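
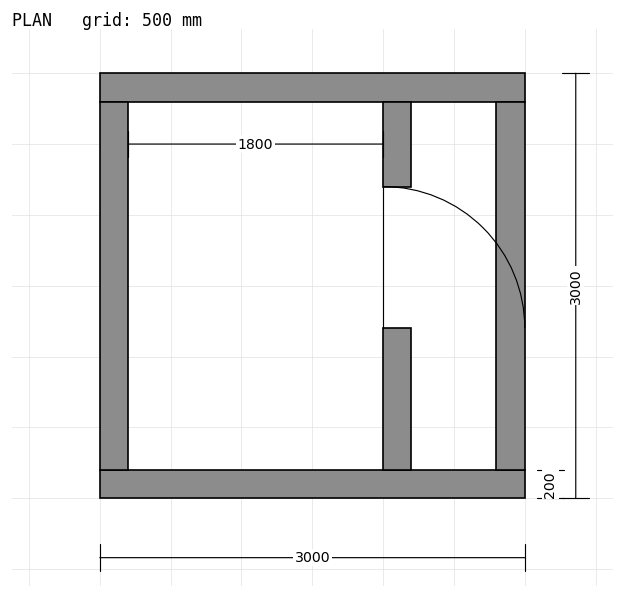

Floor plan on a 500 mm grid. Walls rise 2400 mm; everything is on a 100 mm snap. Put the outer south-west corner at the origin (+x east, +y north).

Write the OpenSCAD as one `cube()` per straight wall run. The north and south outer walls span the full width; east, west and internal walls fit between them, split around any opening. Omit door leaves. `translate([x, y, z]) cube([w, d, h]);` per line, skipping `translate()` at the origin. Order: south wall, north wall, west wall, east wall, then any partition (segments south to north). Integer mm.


cube([3000, 200, 2400]);
translate([0, 2800, 0]) cube([3000, 200, 2400]);
translate([0, 200, 0]) cube([200, 2600, 2400]);
translate([2800, 200, 0]) cube([200, 2600, 2400]);
translate([2000, 200, 0]) cube([200, 1000, 2400]);
translate([2000, 2200, 0]) cube([200, 600, 2400]);


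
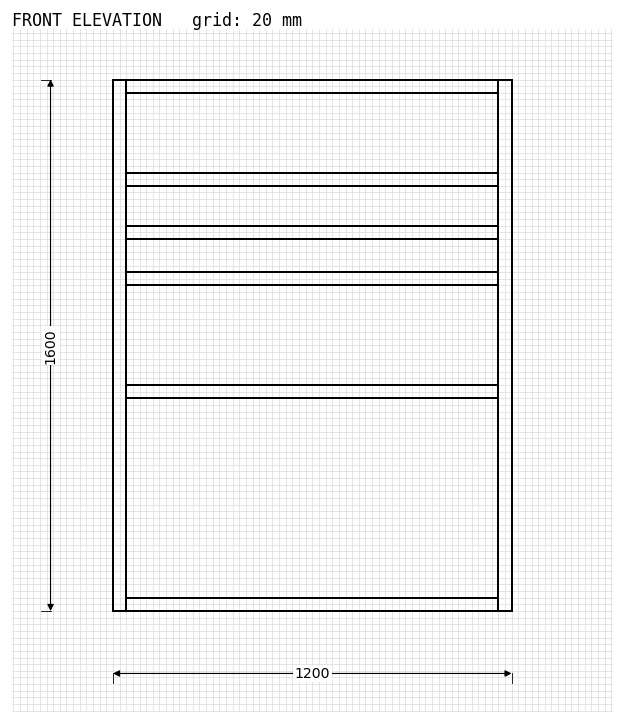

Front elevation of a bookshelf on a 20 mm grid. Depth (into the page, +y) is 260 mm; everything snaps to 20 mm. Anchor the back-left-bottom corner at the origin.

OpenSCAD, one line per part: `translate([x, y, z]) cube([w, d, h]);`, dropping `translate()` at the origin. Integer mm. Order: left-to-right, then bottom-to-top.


cube([40, 260, 1600]);
translate([40, 0, 0]) cube([1120, 260, 40]);
translate([40, 0, 640]) cube([1120, 260, 40]);
translate([40, 0, 980]) cube([1120, 260, 40]);
translate([40, 0, 1120]) cube([1120, 260, 40]);
translate([40, 0, 1280]) cube([1120, 260, 40]);
translate([40, 0, 1560]) cube([1120, 260, 40]);
translate([1160, 0, 0]) cube([40, 260, 1600]);


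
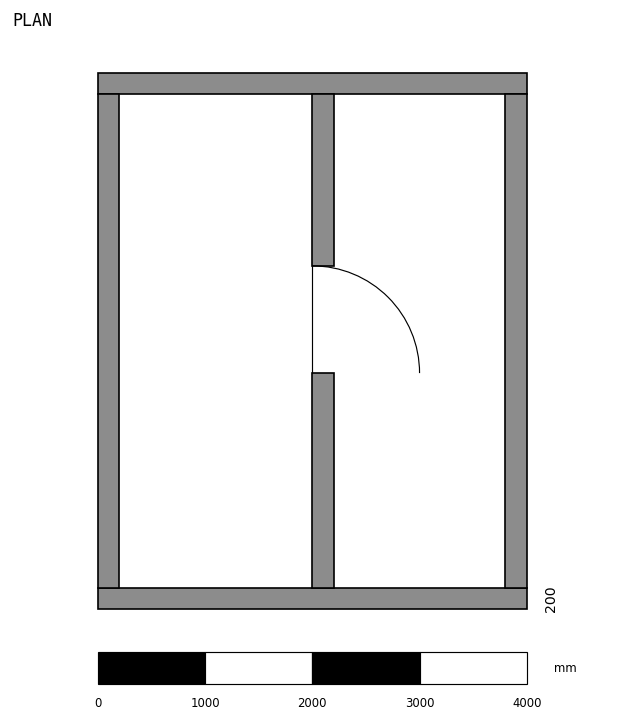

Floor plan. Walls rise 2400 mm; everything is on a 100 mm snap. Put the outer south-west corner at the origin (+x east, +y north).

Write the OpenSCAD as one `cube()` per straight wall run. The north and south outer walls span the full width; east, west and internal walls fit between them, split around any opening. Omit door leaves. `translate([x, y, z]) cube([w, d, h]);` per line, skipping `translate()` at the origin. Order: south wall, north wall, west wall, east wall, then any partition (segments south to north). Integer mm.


cube([4000, 200, 2400]);
translate([0, 4800, 0]) cube([4000, 200, 2400]);
translate([0, 200, 0]) cube([200, 4600, 2400]);
translate([3800, 200, 0]) cube([200, 4600, 2400]);
translate([2000, 200, 0]) cube([200, 2000, 2400]);
translate([2000, 3200, 0]) cube([200, 1600, 2400]);


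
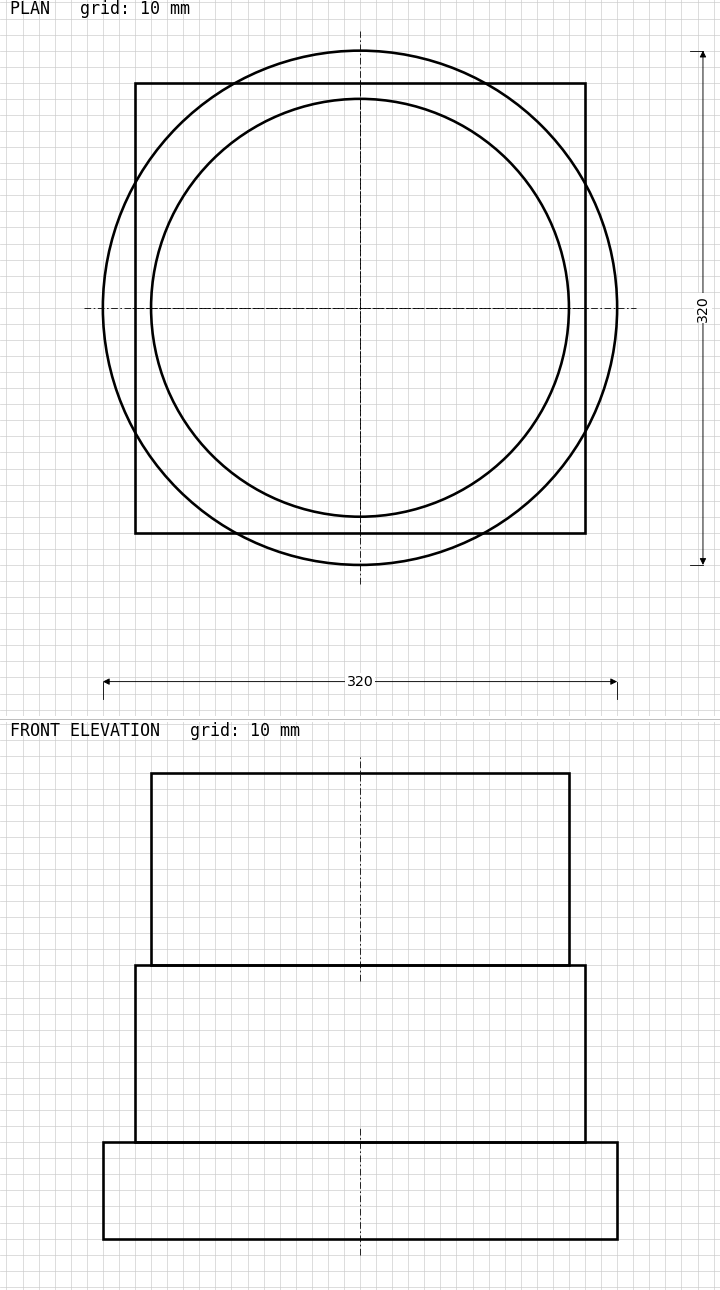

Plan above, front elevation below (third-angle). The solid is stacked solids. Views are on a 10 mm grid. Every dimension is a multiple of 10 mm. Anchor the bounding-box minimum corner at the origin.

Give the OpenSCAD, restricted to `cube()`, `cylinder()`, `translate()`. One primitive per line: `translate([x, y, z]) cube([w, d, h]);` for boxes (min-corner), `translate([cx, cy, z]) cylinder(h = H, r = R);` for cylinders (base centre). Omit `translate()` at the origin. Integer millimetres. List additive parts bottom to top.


translate([160, 160, 0]) cylinder(h = 60, r = 160);
translate([20, 20, 60]) cube([280, 280, 110]);
translate([160, 160, 170]) cylinder(h = 120, r = 130);


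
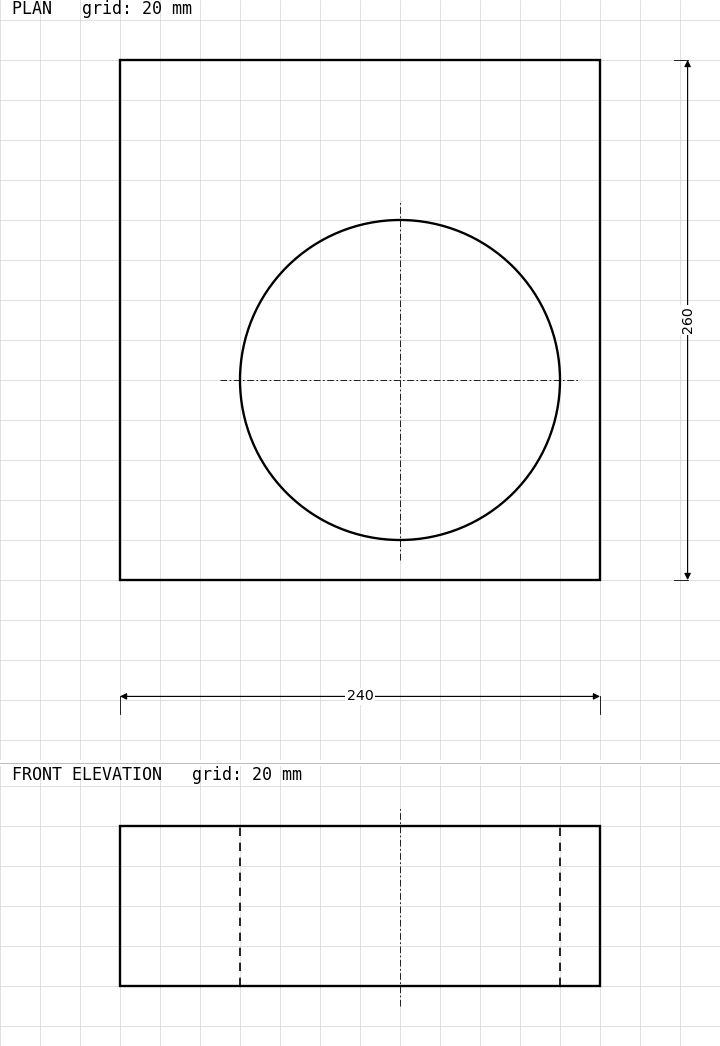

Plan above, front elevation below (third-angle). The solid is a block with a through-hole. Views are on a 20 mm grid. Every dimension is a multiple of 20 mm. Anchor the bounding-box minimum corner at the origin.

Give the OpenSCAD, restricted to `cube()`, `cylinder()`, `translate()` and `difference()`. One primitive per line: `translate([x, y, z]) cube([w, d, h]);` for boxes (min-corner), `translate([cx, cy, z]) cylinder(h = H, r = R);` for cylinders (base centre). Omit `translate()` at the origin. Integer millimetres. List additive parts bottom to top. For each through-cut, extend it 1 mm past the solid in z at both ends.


difference() {
  cube([240, 260, 80]);
  translate([140, 100, -1]) cylinder(h = 82, r = 80);
}


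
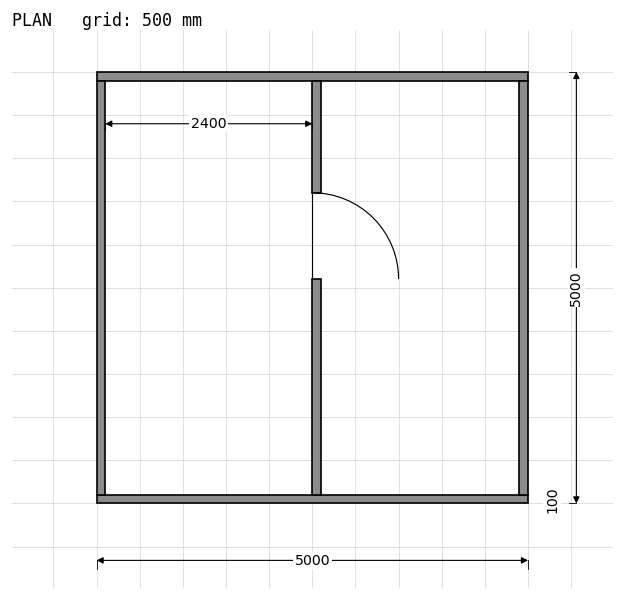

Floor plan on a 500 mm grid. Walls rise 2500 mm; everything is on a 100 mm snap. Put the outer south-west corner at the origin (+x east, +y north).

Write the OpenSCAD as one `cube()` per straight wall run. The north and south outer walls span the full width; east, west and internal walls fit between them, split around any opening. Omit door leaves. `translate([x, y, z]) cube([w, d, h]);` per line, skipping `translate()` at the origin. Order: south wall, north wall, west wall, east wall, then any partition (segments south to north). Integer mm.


cube([5000, 100, 2500]);
translate([0, 4900, 0]) cube([5000, 100, 2500]);
translate([0, 100, 0]) cube([100, 4800, 2500]);
translate([4900, 100, 0]) cube([100, 4800, 2500]);
translate([2500, 100, 0]) cube([100, 2500, 2500]);
translate([2500, 3600, 0]) cube([100, 1300, 2500]);


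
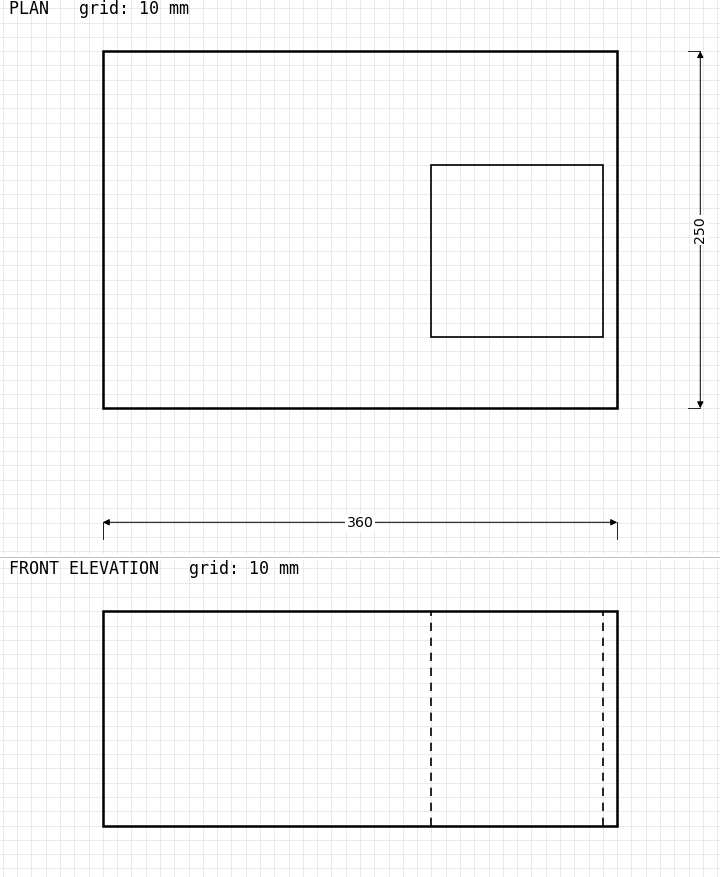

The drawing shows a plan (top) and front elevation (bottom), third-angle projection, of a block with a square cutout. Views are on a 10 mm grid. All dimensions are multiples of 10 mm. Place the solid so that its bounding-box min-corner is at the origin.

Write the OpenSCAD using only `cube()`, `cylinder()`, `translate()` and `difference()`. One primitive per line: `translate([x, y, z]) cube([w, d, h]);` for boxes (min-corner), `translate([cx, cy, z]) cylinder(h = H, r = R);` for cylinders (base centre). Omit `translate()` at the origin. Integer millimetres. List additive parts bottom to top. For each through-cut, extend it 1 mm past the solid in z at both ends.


difference() {
  cube([360, 250, 150]);
  translate([230, 50, -1]) cube([120, 120, 152]);
}


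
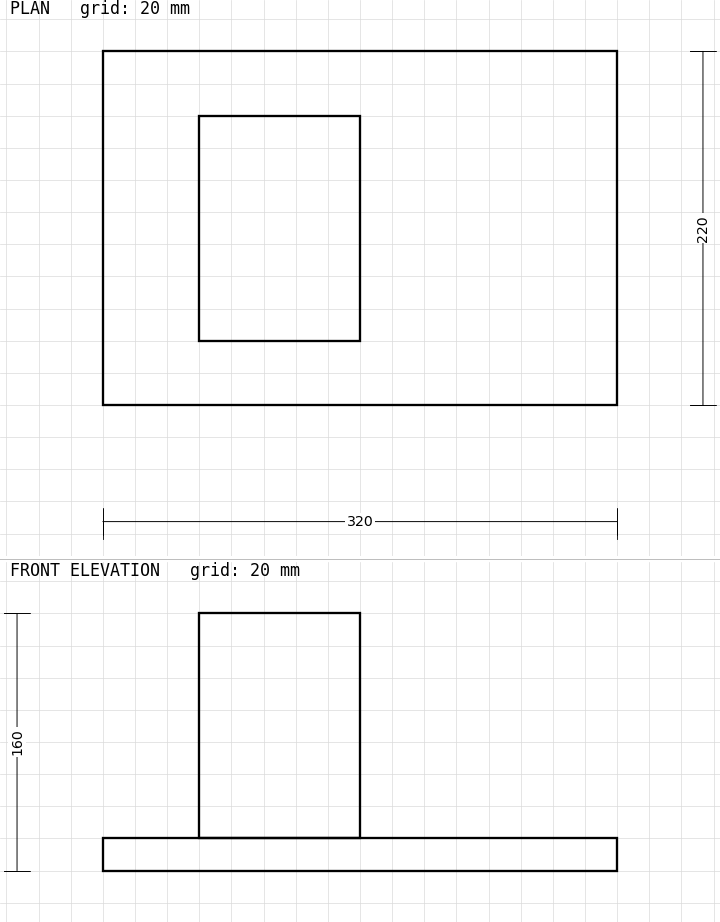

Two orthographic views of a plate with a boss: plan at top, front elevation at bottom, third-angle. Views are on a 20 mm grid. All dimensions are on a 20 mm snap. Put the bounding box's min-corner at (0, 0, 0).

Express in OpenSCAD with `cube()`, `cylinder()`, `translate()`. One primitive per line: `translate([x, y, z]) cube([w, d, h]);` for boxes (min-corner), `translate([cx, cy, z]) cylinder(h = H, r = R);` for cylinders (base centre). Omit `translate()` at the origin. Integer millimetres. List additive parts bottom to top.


cube([320, 220, 20]);
translate([60, 40, 20]) cube([100, 140, 140]);


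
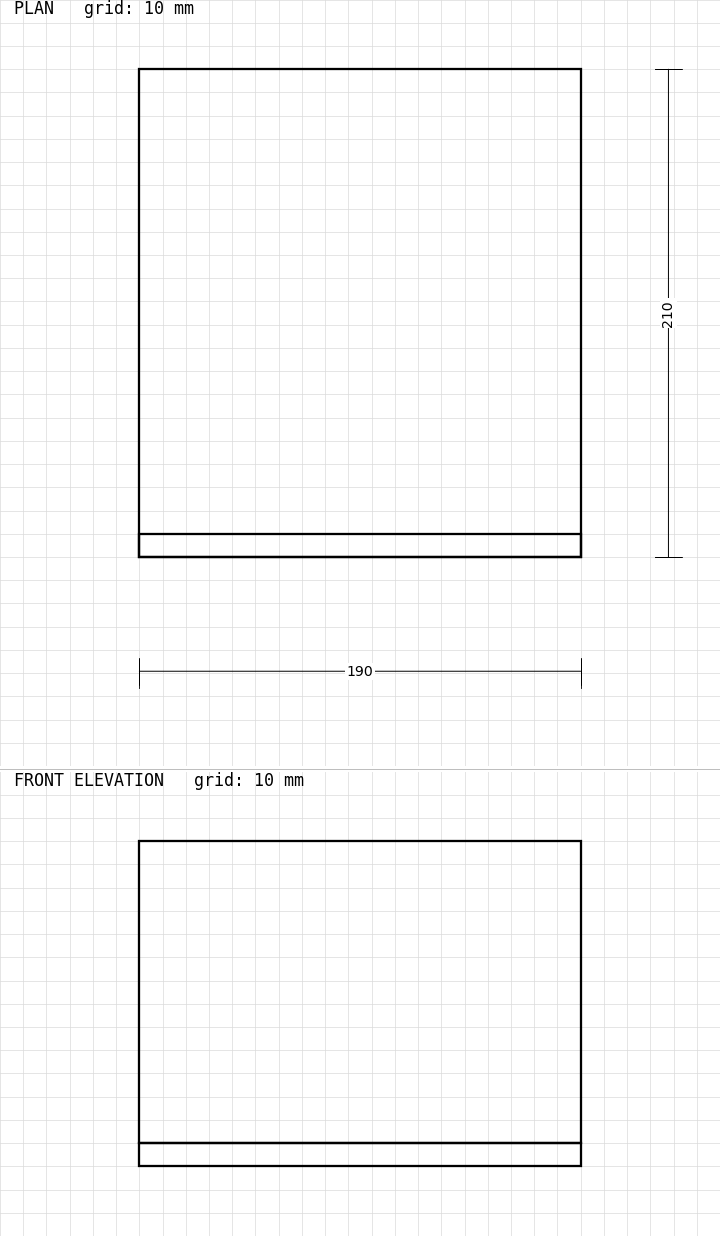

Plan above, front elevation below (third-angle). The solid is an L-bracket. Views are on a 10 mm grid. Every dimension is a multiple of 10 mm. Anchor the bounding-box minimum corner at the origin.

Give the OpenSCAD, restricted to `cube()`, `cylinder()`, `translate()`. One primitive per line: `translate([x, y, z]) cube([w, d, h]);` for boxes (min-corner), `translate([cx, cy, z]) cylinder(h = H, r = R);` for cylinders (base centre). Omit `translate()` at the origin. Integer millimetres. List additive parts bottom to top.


cube([190, 210, 10]);
translate([0, 0, 10]) cube([190, 10, 130]);


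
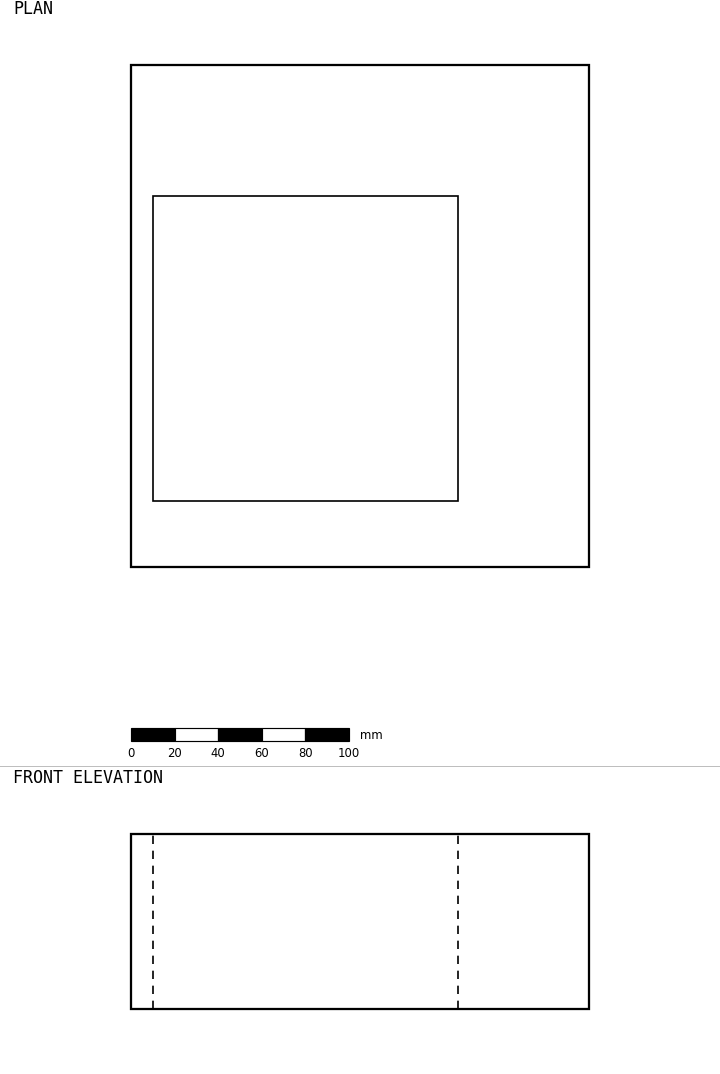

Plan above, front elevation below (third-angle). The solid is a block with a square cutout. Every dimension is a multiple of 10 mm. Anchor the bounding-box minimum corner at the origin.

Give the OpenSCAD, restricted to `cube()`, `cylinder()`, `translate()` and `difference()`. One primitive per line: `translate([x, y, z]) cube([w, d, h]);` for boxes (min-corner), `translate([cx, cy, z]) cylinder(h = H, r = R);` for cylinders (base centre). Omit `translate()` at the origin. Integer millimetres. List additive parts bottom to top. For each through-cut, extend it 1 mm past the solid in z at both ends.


difference() {
  cube([210, 230, 80]);
  translate([10, 30, -1]) cube([140, 140, 82]);
}


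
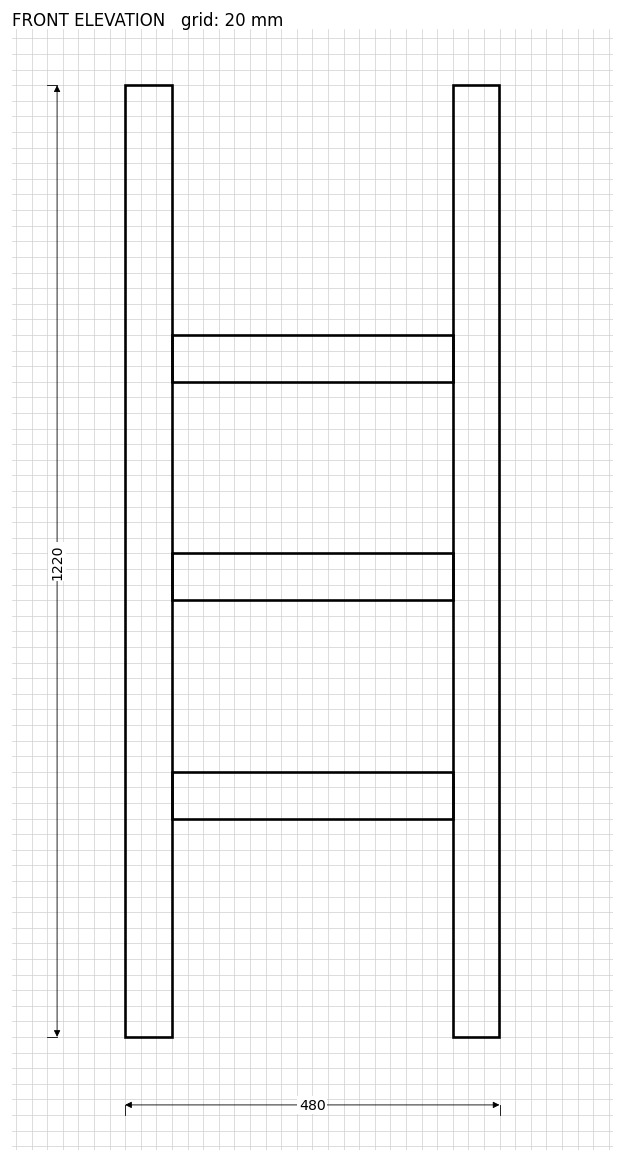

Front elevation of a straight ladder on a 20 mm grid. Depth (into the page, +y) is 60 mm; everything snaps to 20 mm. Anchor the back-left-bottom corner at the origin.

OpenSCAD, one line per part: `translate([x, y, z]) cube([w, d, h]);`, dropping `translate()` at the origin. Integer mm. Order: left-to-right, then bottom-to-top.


cube([60, 60, 1220]);
translate([60, 0, 280]) cube([360, 60, 60]);
translate([60, 0, 560]) cube([360, 60, 60]);
translate([60, 0, 840]) cube([360, 60, 60]);
translate([420, 0, 0]) cube([60, 60, 1220]);


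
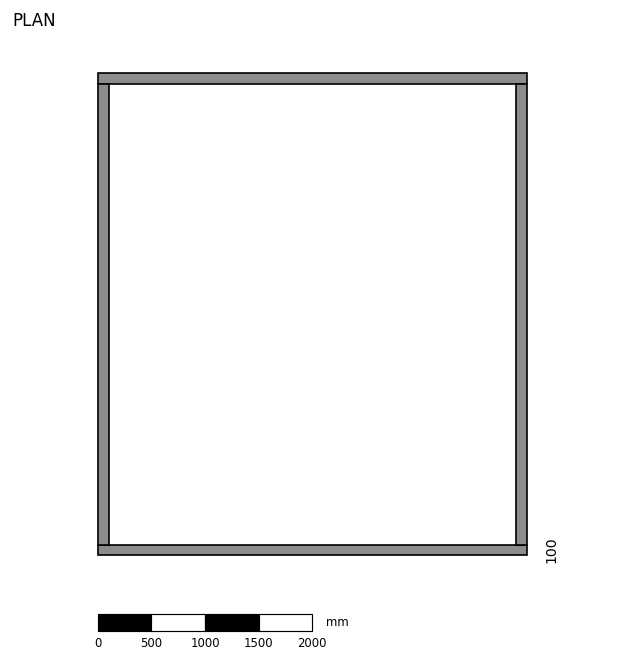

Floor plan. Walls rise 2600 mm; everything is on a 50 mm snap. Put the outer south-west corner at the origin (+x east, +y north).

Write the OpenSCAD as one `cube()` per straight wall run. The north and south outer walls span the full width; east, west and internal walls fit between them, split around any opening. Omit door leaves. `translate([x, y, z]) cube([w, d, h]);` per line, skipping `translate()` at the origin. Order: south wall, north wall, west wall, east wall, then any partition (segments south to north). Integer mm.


cube([4000, 100, 2600]);
translate([0, 4400, 0]) cube([4000, 100, 2600]);
translate([0, 100, 0]) cube([100, 4300, 2600]);
translate([3900, 100, 0]) cube([100, 4300, 2600]);


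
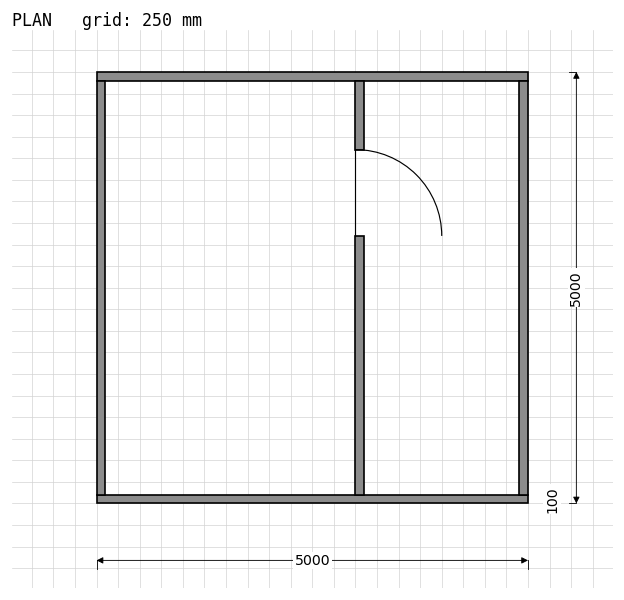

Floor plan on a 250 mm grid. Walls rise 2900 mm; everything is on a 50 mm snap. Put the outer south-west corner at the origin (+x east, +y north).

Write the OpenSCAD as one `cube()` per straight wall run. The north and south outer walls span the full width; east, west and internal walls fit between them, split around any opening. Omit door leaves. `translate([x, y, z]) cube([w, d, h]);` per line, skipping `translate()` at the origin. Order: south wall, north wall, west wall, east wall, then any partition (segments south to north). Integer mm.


cube([5000, 100, 2900]);
translate([0, 4900, 0]) cube([5000, 100, 2900]);
translate([0, 100, 0]) cube([100, 4800, 2900]);
translate([4900, 100, 0]) cube([100, 4800, 2900]);
translate([3000, 100, 0]) cube([100, 3000, 2900]);
translate([3000, 4100, 0]) cube([100, 800, 2900]);


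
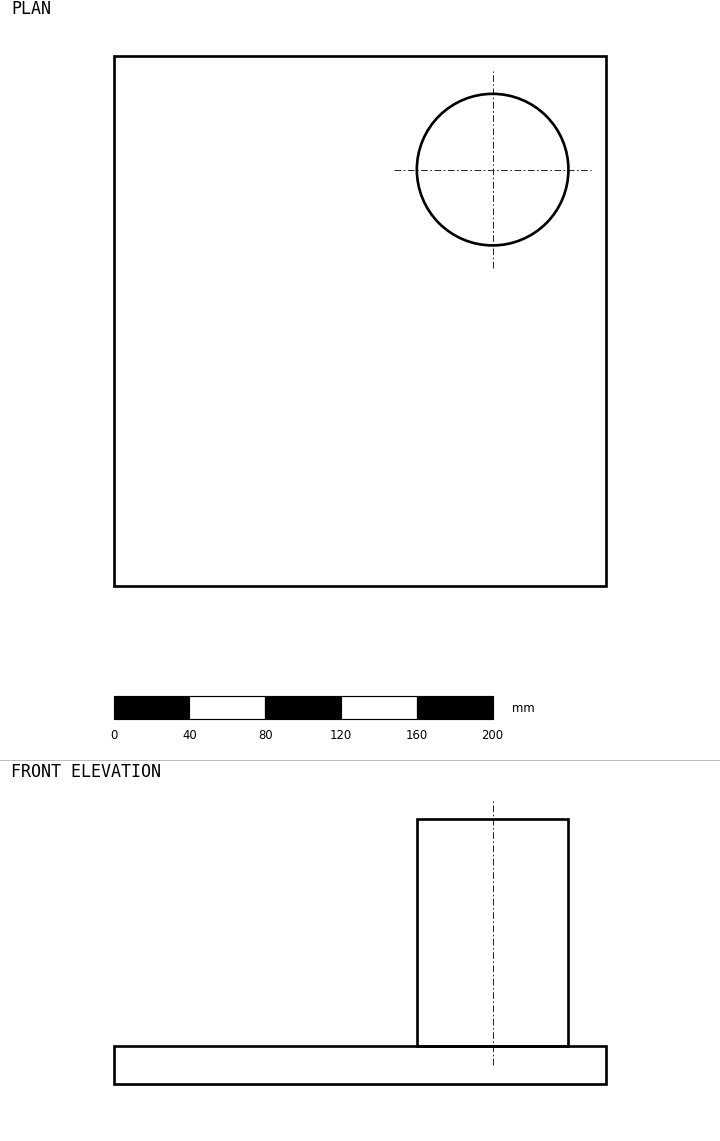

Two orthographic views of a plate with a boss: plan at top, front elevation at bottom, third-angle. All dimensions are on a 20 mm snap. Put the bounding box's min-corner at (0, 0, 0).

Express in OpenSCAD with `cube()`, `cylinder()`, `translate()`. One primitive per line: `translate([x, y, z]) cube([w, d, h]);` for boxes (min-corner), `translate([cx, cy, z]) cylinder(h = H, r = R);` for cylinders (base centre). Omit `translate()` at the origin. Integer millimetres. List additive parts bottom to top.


cube([260, 280, 20]);
translate([200, 220, 20]) cylinder(h = 120, r = 40);


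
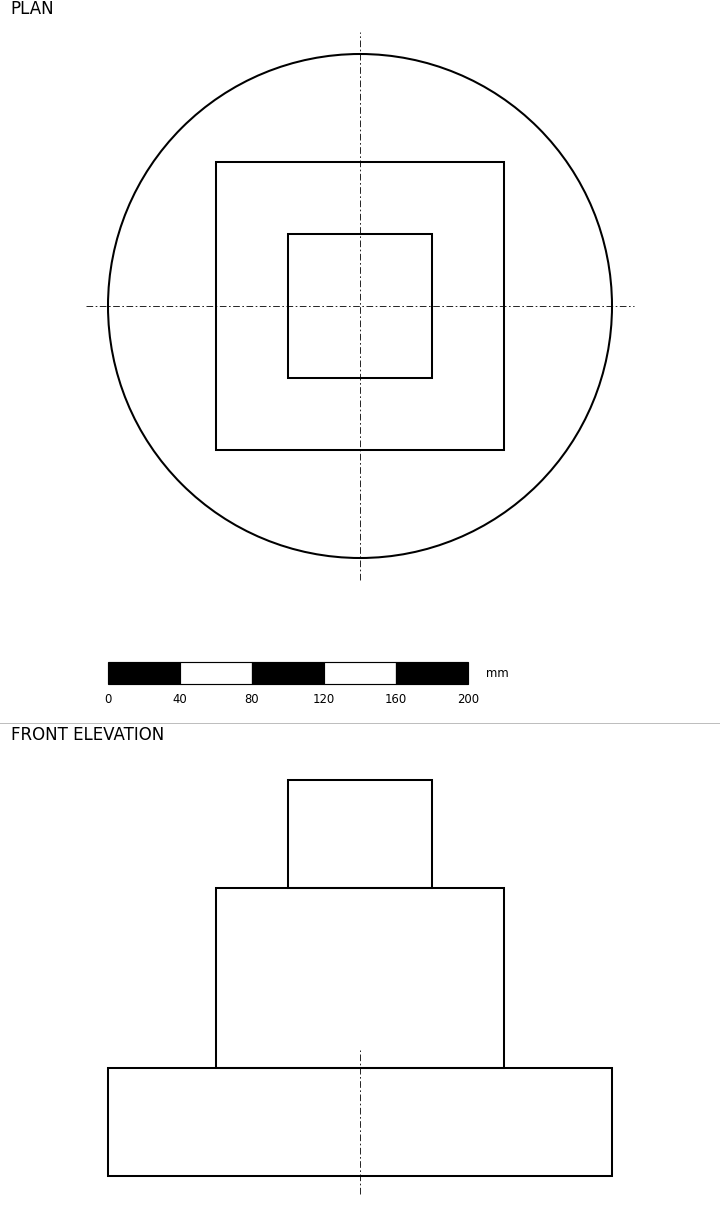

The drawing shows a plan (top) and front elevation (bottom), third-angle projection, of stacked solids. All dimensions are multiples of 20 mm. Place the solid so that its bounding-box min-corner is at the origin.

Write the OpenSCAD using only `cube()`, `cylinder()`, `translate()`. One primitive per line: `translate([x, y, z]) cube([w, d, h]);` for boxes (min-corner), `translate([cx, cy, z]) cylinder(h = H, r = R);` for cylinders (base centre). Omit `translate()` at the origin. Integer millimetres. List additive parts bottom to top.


translate([140, 140, 0]) cylinder(h = 60, r = 140);
translate([60, 60, 60]) cube([160, 160, 100]);
translate([100, 100, 160]) cube([80, 80, 60]);


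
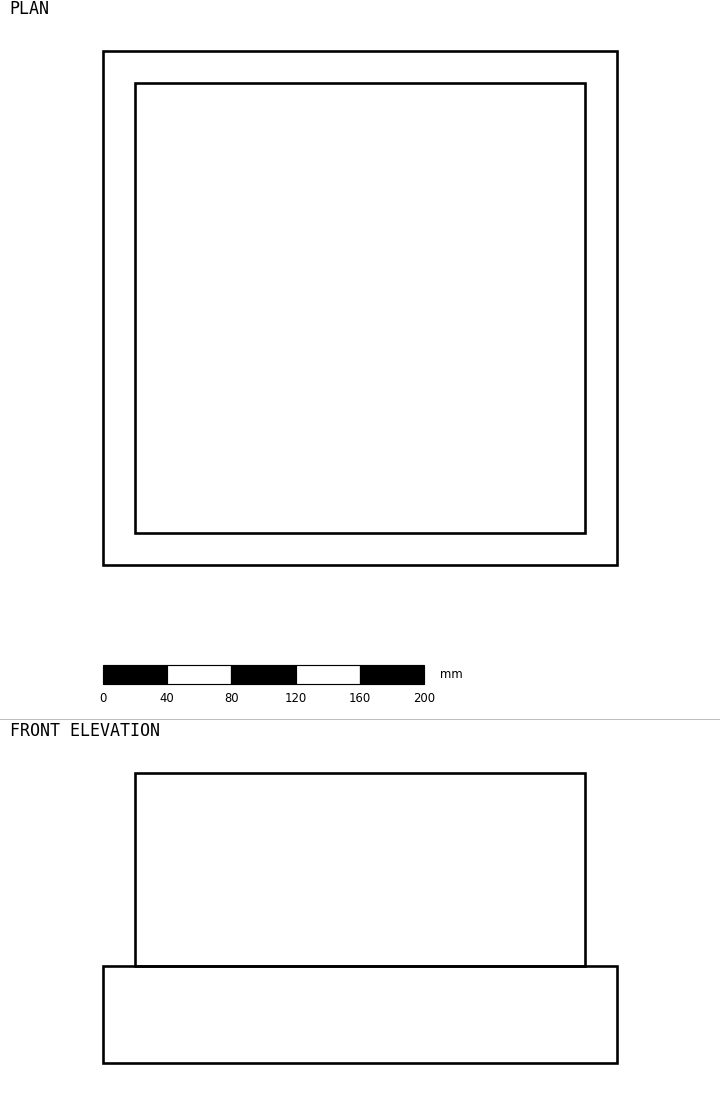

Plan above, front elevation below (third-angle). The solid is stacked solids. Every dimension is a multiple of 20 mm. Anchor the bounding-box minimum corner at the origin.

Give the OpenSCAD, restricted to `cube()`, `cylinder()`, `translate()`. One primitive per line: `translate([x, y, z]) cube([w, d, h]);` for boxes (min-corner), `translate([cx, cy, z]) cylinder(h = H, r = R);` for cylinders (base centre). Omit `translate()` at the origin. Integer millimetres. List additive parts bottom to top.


cube([320, 320, 60]);
translate([20, 20, 60]) cube([280, 280, 120]);


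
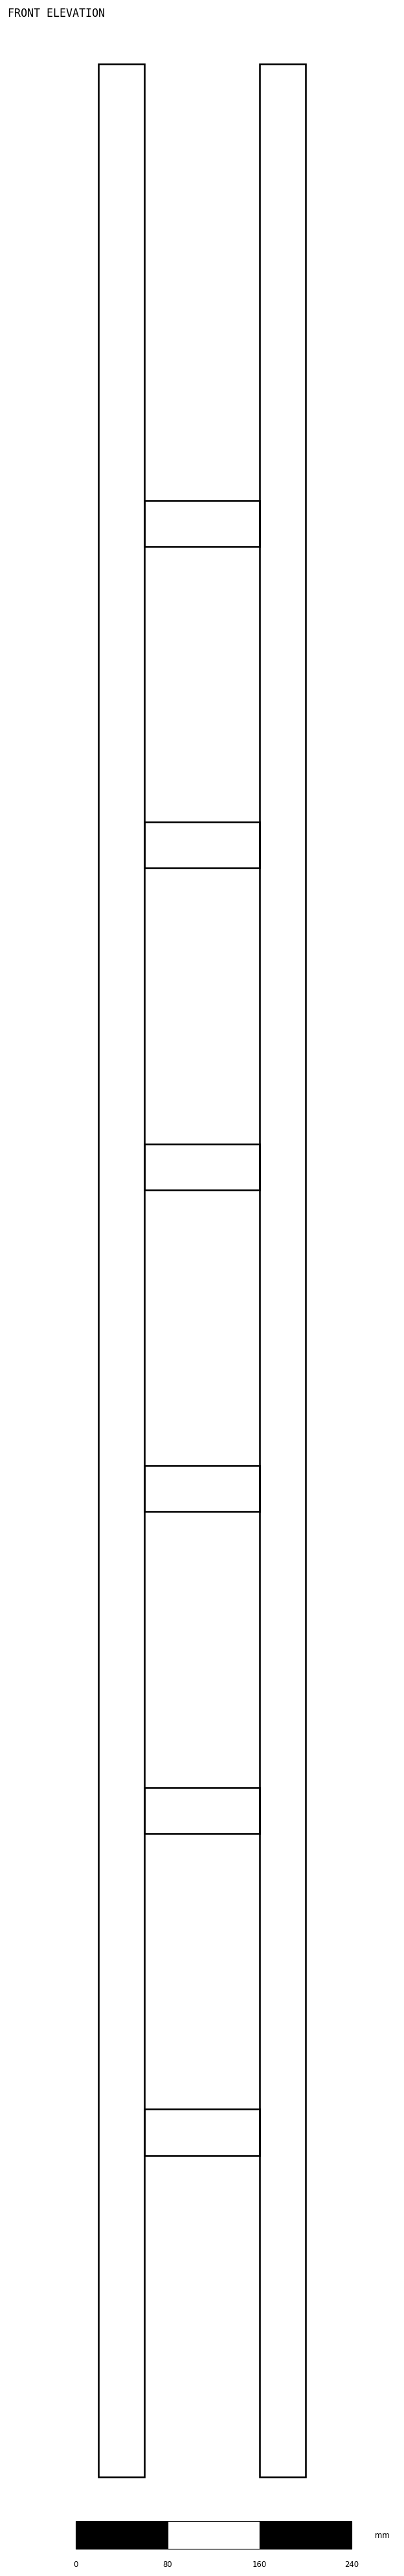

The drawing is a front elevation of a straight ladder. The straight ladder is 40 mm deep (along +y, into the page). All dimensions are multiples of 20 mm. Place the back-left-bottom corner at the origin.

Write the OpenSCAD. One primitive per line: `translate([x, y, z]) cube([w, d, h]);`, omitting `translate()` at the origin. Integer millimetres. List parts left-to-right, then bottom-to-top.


cube([40, 40, 2100]);
translate([40, 0, 280]) cube([100, 40, 40]);
translate([40, 0, 560]) cube([100, 40, 40]);
translate([40, 0, 840]) cube([100, 40, 40]);
translate([40, 0, 1120]) cube([100, 40, 40]);
translate([40, 0, 1400]) cube([100, 40, 40]);
translate([40, 0, 1680]) cube([100, 40, 40]);
translate([140, 0, 0]) cube([40, 40, 2100]);


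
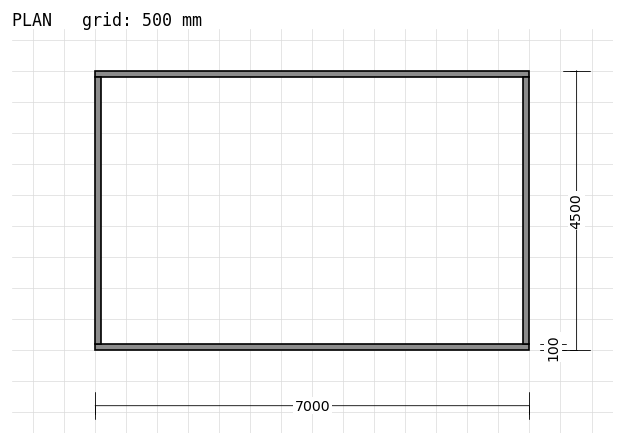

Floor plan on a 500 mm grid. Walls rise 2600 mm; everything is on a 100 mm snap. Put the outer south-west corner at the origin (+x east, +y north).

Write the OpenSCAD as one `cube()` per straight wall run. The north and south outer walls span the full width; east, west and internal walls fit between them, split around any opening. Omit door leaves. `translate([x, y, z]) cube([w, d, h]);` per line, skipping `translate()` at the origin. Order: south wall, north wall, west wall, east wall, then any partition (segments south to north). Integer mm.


cube([7000, 100, 2600]);
translate([0, 4400, 0]) cube([7000, 100, 2600]);
translate([0, 100, 0]) cube([100, 4300, 2600]);
translate([6900, 100, 0]) cube([100, 4300, 2600]);


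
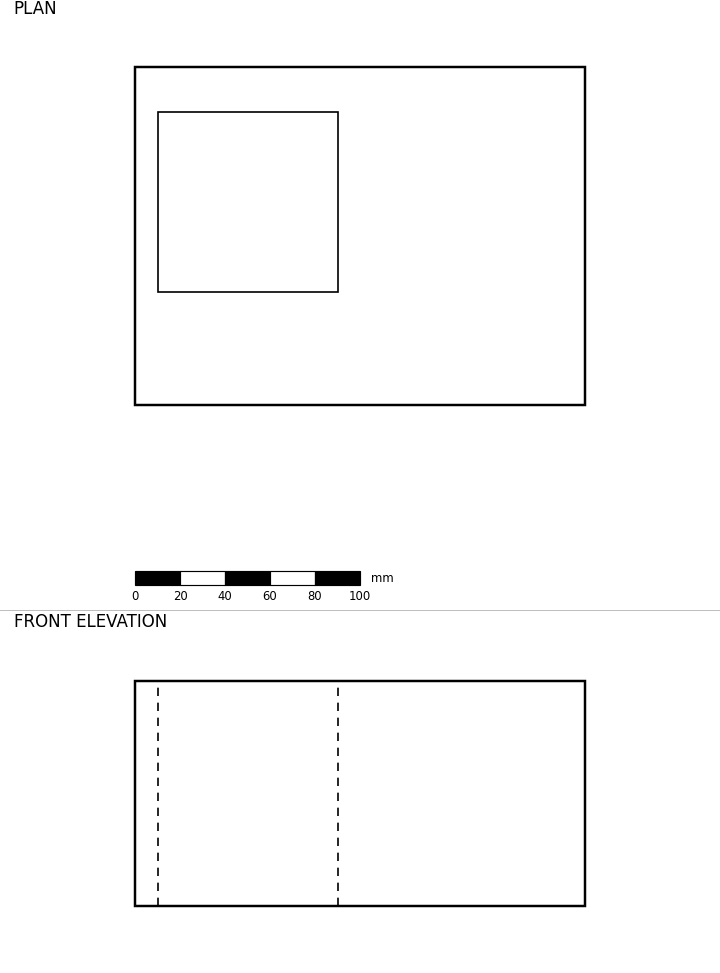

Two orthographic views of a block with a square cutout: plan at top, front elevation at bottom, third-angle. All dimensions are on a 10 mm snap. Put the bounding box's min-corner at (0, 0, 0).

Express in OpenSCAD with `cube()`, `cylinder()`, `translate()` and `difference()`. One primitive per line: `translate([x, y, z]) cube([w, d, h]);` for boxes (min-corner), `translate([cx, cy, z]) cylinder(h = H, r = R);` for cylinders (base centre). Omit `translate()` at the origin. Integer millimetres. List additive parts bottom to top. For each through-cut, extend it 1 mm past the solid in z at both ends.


difference() {
  cube([200, 150, 100]);
  translate([10, 50, -1]) cube([80, 80, 102]);
}


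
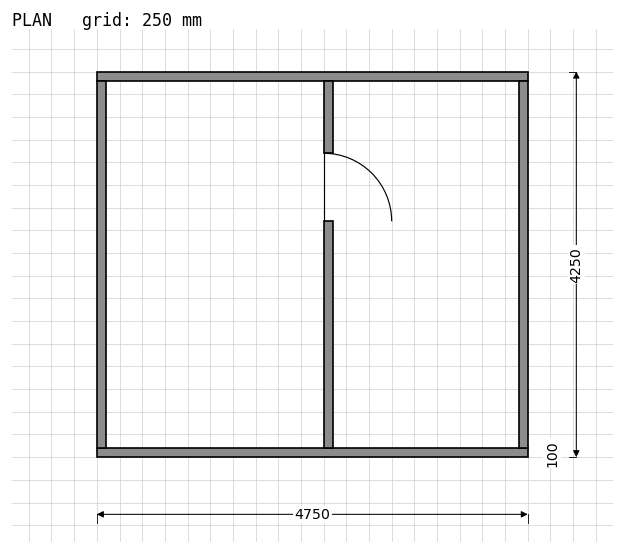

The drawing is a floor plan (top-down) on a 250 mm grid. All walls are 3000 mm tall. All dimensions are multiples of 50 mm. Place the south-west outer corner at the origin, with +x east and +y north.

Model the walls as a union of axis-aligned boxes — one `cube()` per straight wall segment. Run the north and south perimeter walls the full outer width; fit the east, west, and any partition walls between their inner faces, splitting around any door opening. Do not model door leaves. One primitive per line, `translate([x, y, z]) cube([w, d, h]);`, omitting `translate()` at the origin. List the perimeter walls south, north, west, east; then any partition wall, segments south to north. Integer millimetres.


cube([4750, 100, 3000]);
translate([0, 4150, 0]) cube([4750, 100, 3000]);
translate([0, 100, 0]) cube([100, 4050, 3000]);
translate([4650, 100, 0]) cube([100, 4050, 3000]);
translate([2500, 100, 0]) cube([100, 2500, 3000]);
translate([2500, 3350, 0]) cube([100, 800, 3000]);


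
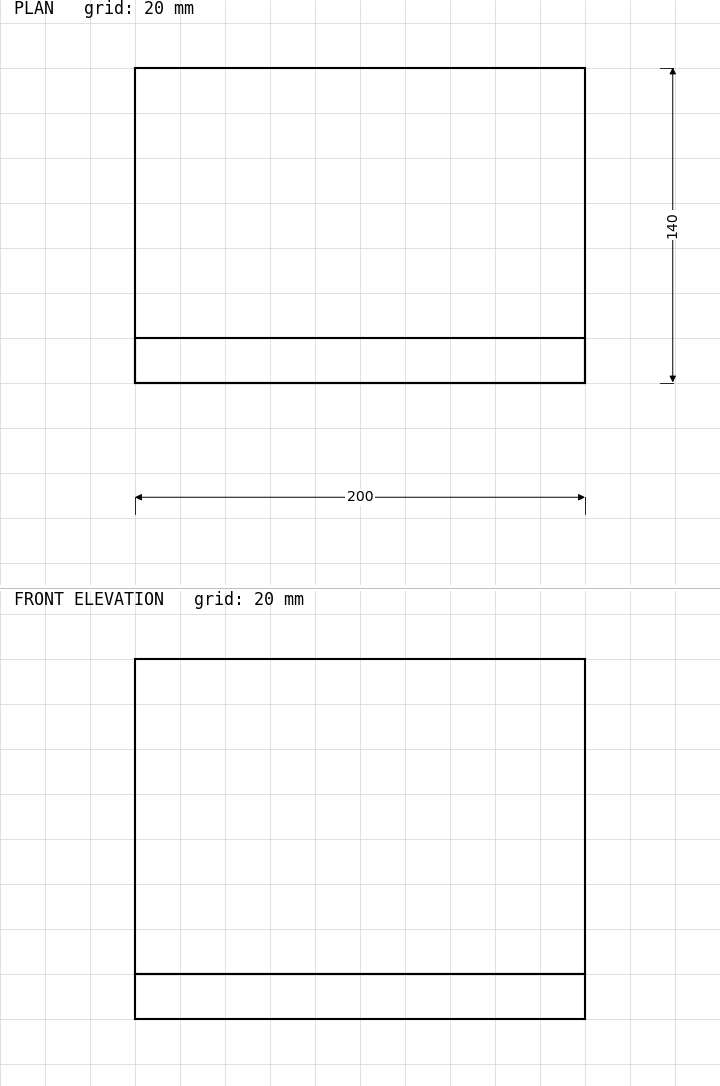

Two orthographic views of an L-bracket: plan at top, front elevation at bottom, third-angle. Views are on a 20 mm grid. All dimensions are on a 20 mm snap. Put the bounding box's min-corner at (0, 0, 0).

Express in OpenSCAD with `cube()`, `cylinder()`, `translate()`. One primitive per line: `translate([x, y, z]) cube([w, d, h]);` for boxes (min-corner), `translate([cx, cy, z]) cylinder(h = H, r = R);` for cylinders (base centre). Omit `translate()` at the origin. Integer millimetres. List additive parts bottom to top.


cube([200, 140, 20]);
translate([0, 0, 20]) cube([200, 20, 140]);


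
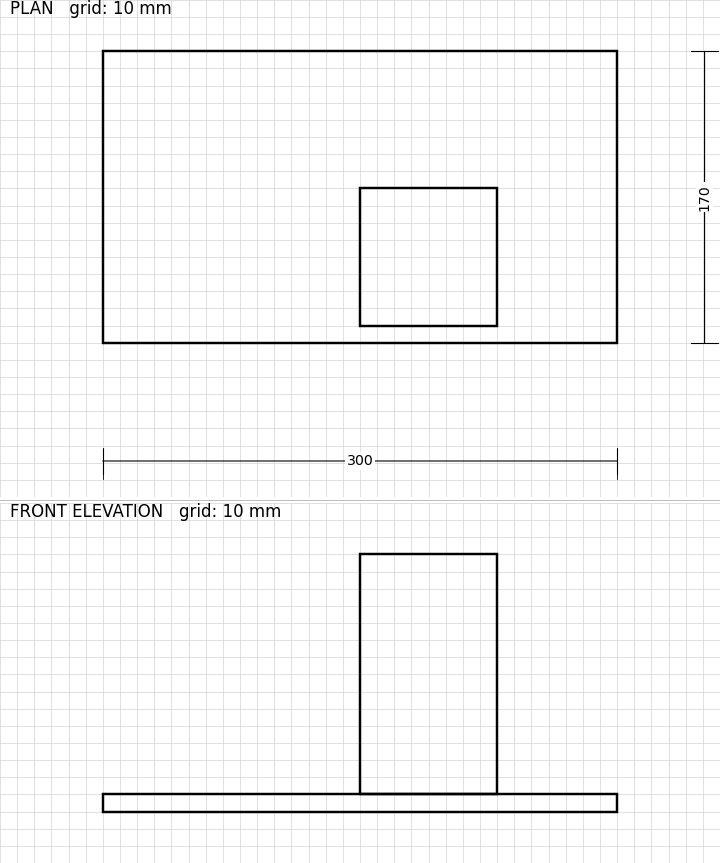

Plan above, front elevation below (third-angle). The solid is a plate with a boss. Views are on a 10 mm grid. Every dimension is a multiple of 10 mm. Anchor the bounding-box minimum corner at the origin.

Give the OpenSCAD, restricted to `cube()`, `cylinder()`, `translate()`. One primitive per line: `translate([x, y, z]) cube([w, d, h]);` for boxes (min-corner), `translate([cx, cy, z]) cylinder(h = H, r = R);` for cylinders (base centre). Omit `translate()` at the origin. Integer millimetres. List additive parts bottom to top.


cube([300, 170, 10]);
translate([150, 10, 10]) cube([80, 80, 140]);


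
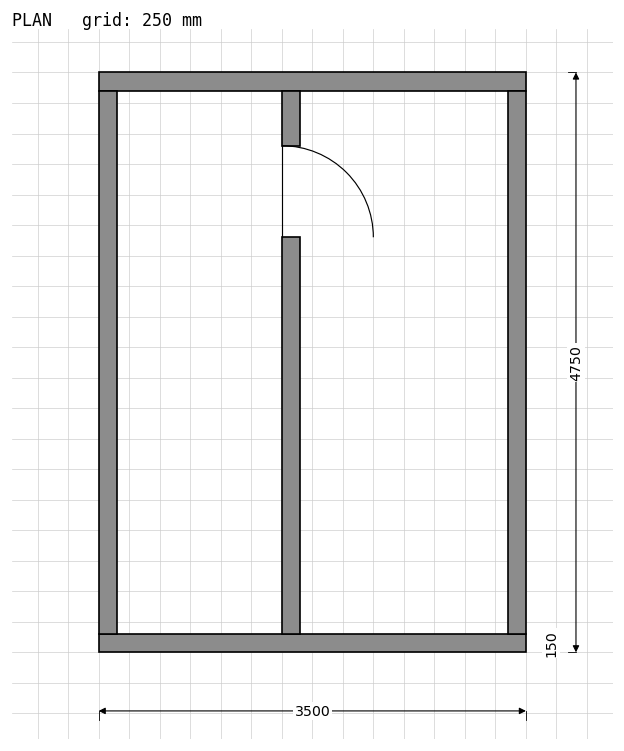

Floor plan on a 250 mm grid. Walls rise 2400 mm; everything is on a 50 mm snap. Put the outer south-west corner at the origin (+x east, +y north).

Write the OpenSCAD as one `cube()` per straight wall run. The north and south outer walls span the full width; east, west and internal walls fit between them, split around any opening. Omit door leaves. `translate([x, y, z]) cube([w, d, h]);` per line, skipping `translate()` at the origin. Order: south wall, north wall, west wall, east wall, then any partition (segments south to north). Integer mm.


cube([3500, 150, 2400]);
translate([0, 4600, 0]) cube([3500, 150, 2400]);
translate([0, 150, 0]) cube([150, 4450, 2400]);
translate([3350, 150, 0]) cube([150, 4450, 2400]);
translate([1500, 150, 0]) cube([150, 3250, 2400]);
translate([1500, 4150, 0]) cube([150, 450, 2400]);


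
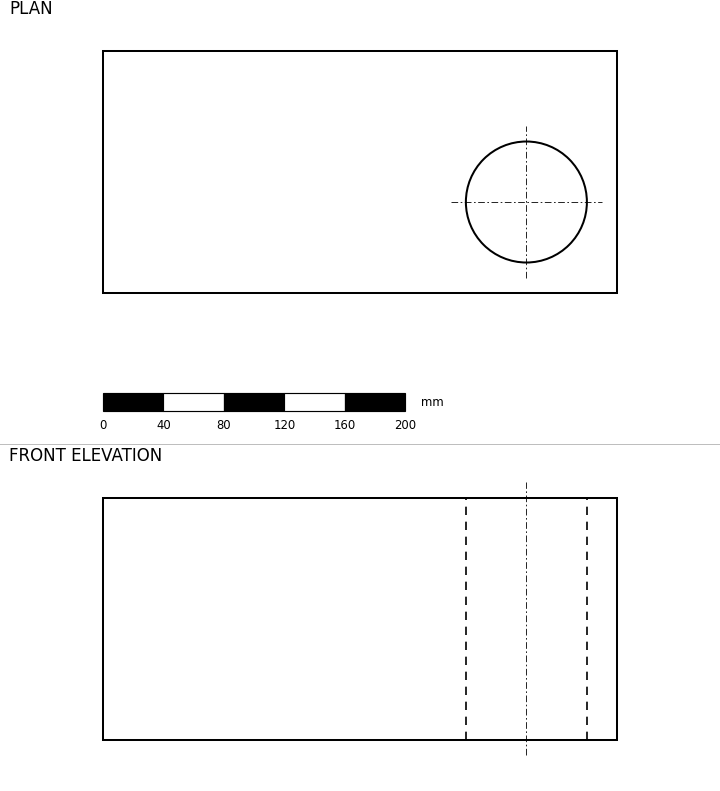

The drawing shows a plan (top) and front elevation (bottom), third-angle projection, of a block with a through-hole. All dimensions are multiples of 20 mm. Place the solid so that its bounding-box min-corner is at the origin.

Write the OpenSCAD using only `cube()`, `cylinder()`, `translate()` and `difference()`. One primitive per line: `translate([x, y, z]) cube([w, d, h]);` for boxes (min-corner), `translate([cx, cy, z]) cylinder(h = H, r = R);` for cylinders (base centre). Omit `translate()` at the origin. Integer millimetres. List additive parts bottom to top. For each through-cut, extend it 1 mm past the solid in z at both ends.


difference() {
  cube([340, 160, 160]);
  translate([280, 60, -1]) cylinder(h = 162, r = 40);
}


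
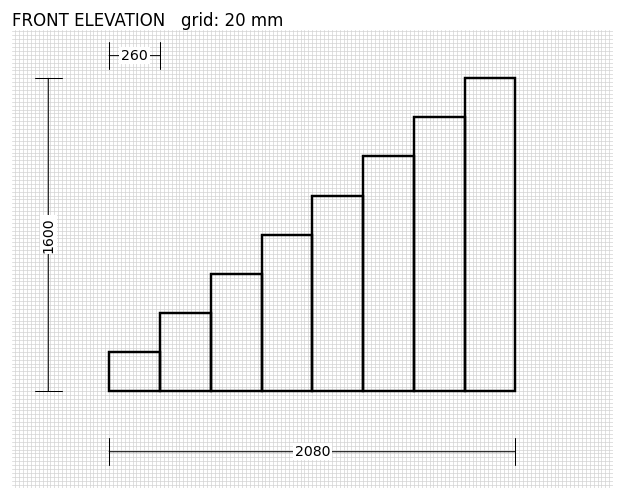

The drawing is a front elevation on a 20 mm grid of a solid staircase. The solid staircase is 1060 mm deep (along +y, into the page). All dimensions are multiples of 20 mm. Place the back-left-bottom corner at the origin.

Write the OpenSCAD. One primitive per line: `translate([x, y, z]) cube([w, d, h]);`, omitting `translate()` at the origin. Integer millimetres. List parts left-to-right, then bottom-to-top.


cube([260, 1060, 200]);
translate([260, 0, 0]) cube([260, 1060, 400]);
translate([520, 0, 0]) cube([260, 1060, 600]);
translate([780, 0, 0]) cube([260, 1060, 800]);
translate([1040, 0, 0]) cube([260, 1060, 1000]);
translate([1300, 0, 0]) cube([260, 1060, 1200]);
translate([1560, 0, 0]) cube([260, 1060, 1400]);
translate([1820, 0, 0]) cube([260, 1060, 1600]);


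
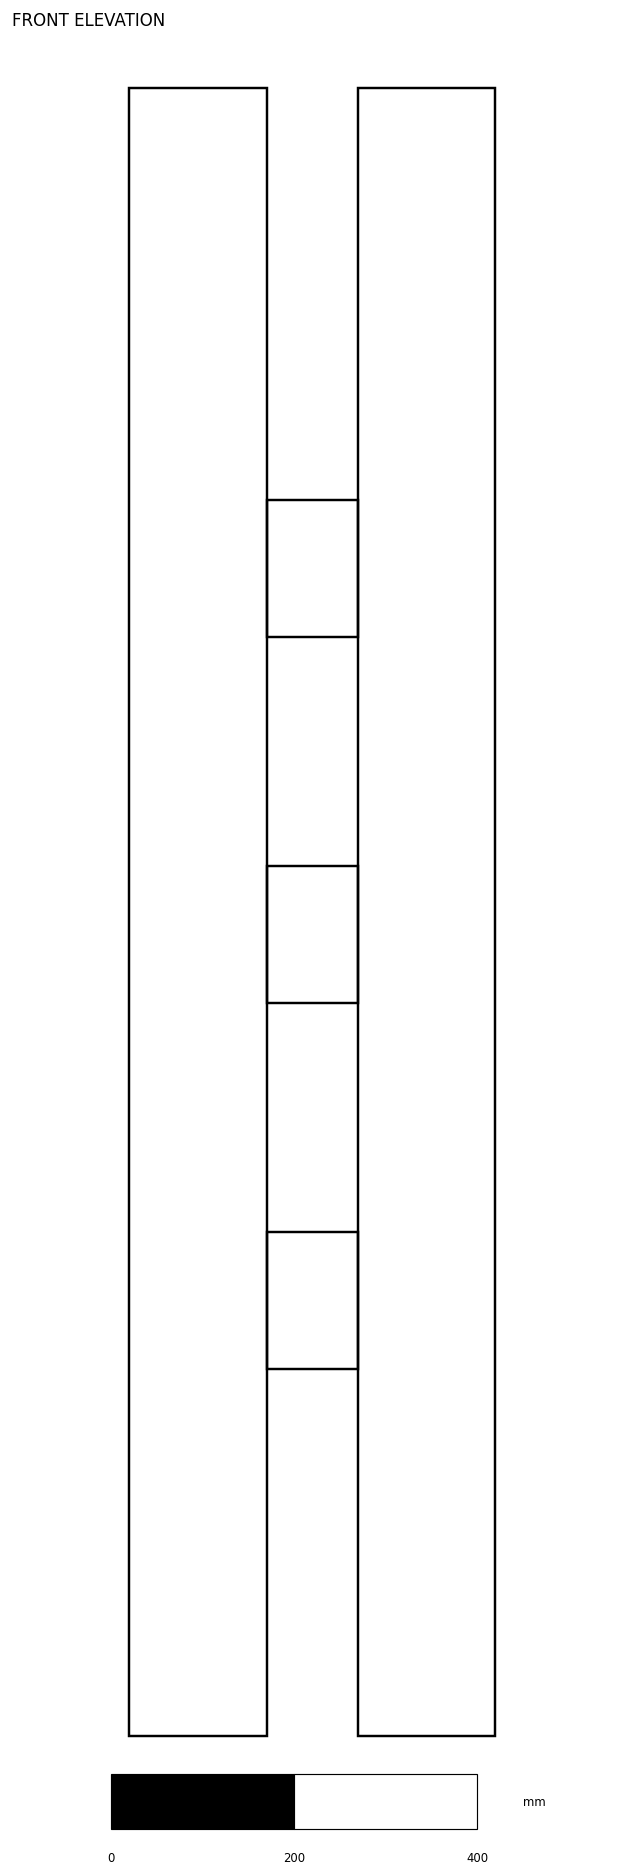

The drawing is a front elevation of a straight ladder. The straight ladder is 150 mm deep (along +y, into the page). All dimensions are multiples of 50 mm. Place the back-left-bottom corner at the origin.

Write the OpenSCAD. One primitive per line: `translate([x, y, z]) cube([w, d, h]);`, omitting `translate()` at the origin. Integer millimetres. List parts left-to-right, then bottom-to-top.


cube([150, 150, 1800]);
translate([150, 0, 400]) cube([100, 150, 150]);
translate([150, 0, 800]) cube([100, 150, 150]);
translate([150, 0, 1200]) cube([100, 150, 150]);
translate([250, 0, 0]) cube([150, 150, 1800]);


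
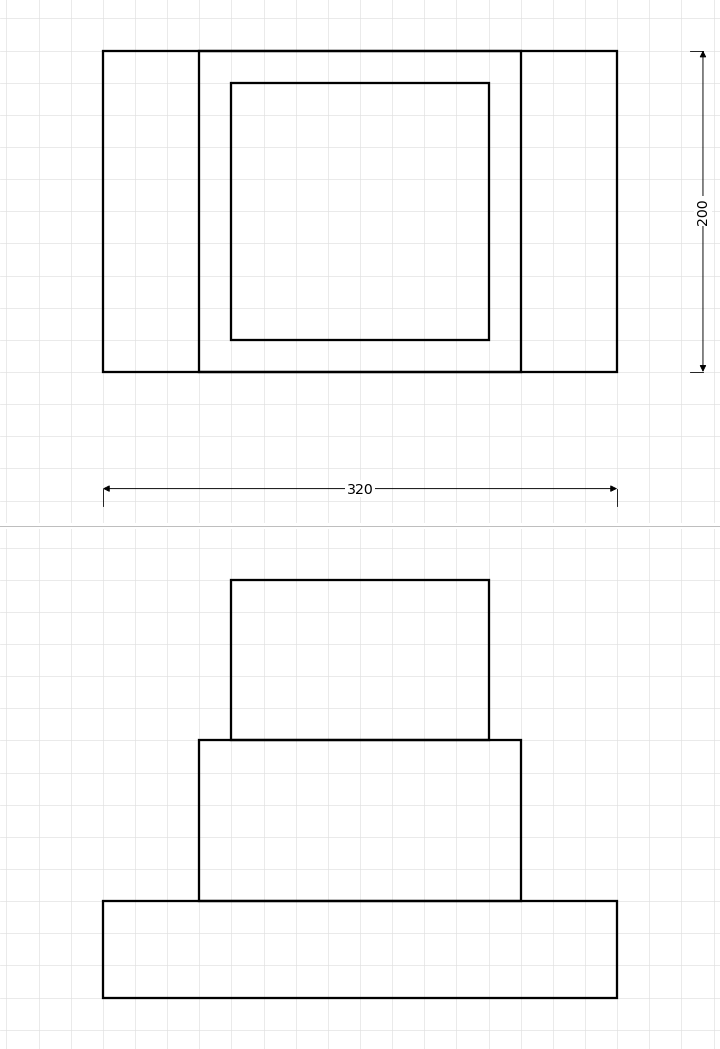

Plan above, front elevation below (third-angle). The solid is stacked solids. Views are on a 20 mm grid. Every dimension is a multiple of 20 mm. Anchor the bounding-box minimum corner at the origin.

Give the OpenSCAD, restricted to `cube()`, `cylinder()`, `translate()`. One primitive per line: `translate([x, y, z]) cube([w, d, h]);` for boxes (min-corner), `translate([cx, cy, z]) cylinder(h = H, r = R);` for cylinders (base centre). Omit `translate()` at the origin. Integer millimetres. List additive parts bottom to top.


cube([320, 200, 60]);
translate([60, 0, 60]) cube([200, 200, 100]);
translate([80, 20, 160]) cube([160, 160, 100]);


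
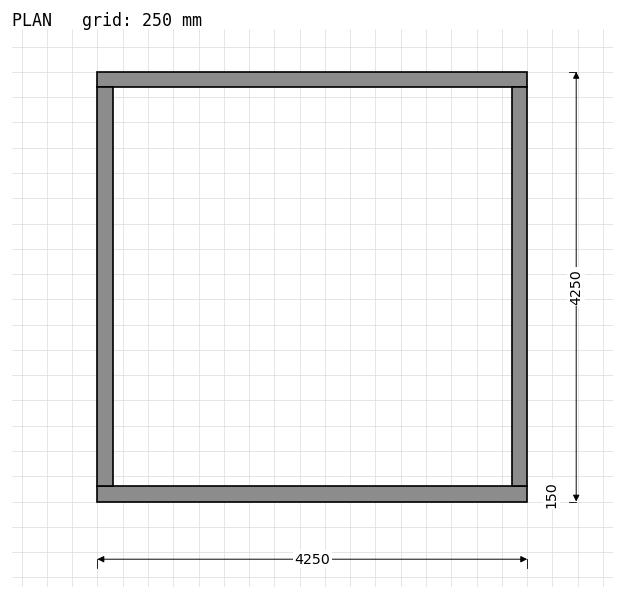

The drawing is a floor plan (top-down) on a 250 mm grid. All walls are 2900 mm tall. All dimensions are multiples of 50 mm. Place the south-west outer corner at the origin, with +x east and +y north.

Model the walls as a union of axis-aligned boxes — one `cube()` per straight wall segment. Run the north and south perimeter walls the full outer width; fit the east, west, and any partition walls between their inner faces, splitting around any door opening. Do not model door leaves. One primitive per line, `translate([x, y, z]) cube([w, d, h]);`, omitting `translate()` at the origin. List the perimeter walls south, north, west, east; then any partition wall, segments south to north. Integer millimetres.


cube([4250, 150, 2900]);
translate([0, 4100, 0]) cube([4250, 150, 2900]);
translate([0, 150, 0]) cube([150, 3950, 2900]);
translate([4100, 150, 0]) cube([150, 3950, 2900]);


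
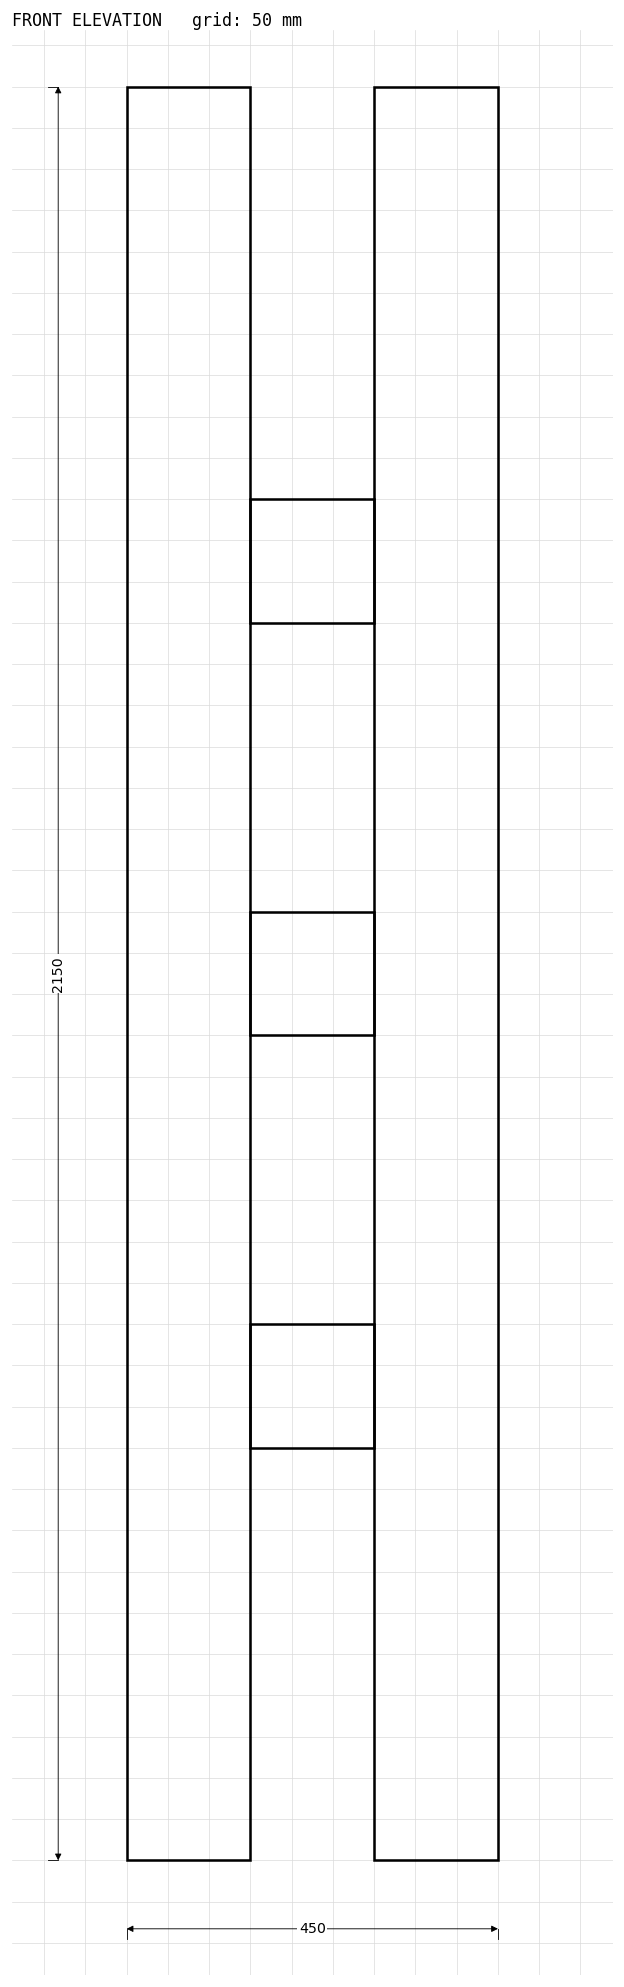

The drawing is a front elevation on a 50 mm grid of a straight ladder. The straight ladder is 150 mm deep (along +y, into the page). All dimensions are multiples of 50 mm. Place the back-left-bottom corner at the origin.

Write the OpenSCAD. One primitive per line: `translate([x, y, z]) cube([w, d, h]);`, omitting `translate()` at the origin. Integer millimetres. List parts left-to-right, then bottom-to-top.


cube([150, 150, 2150]);
translate([150, 0, 500]) cube([150, 150, 150]);
translate([150, 0, 1000]) cube([150, 150, 150]);
translate([150, 0, 1500]) cube([150, 150, 150]);
translate([300, 0, 0]) cube([150, 150, 2150]);


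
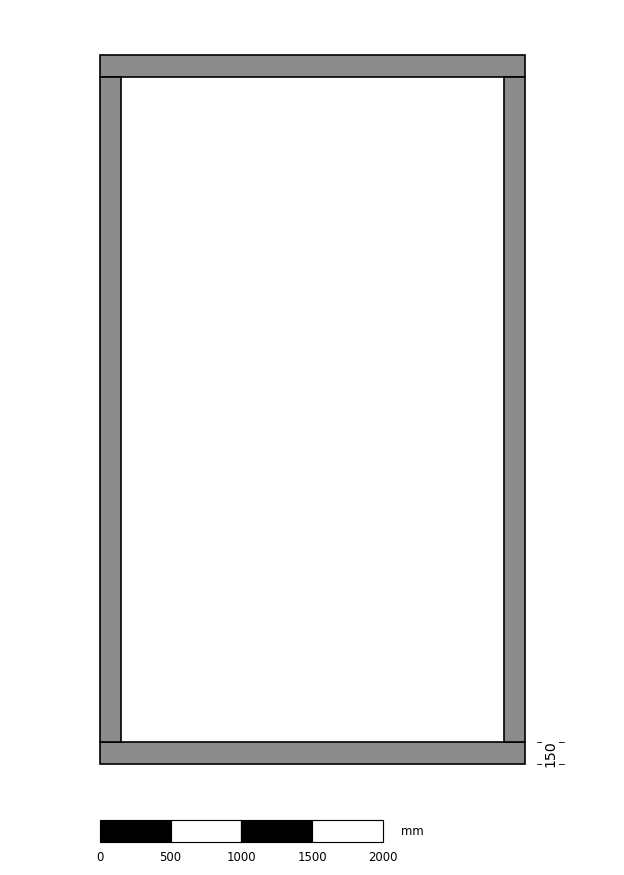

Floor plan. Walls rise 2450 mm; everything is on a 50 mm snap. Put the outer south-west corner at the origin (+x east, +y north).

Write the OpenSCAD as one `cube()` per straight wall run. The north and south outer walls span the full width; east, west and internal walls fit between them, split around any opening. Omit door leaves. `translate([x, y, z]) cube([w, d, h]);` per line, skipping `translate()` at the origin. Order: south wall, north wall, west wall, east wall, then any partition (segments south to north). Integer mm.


cube([3000, 150, 2450]);
translate([0, 4850, 0]) cube([3000, 150, 2450]);
translate([0, 150, 0]) cube([150, 4700, 2450]);
translate([2850, 150, 0]) cube([150, 4700, 2450]);


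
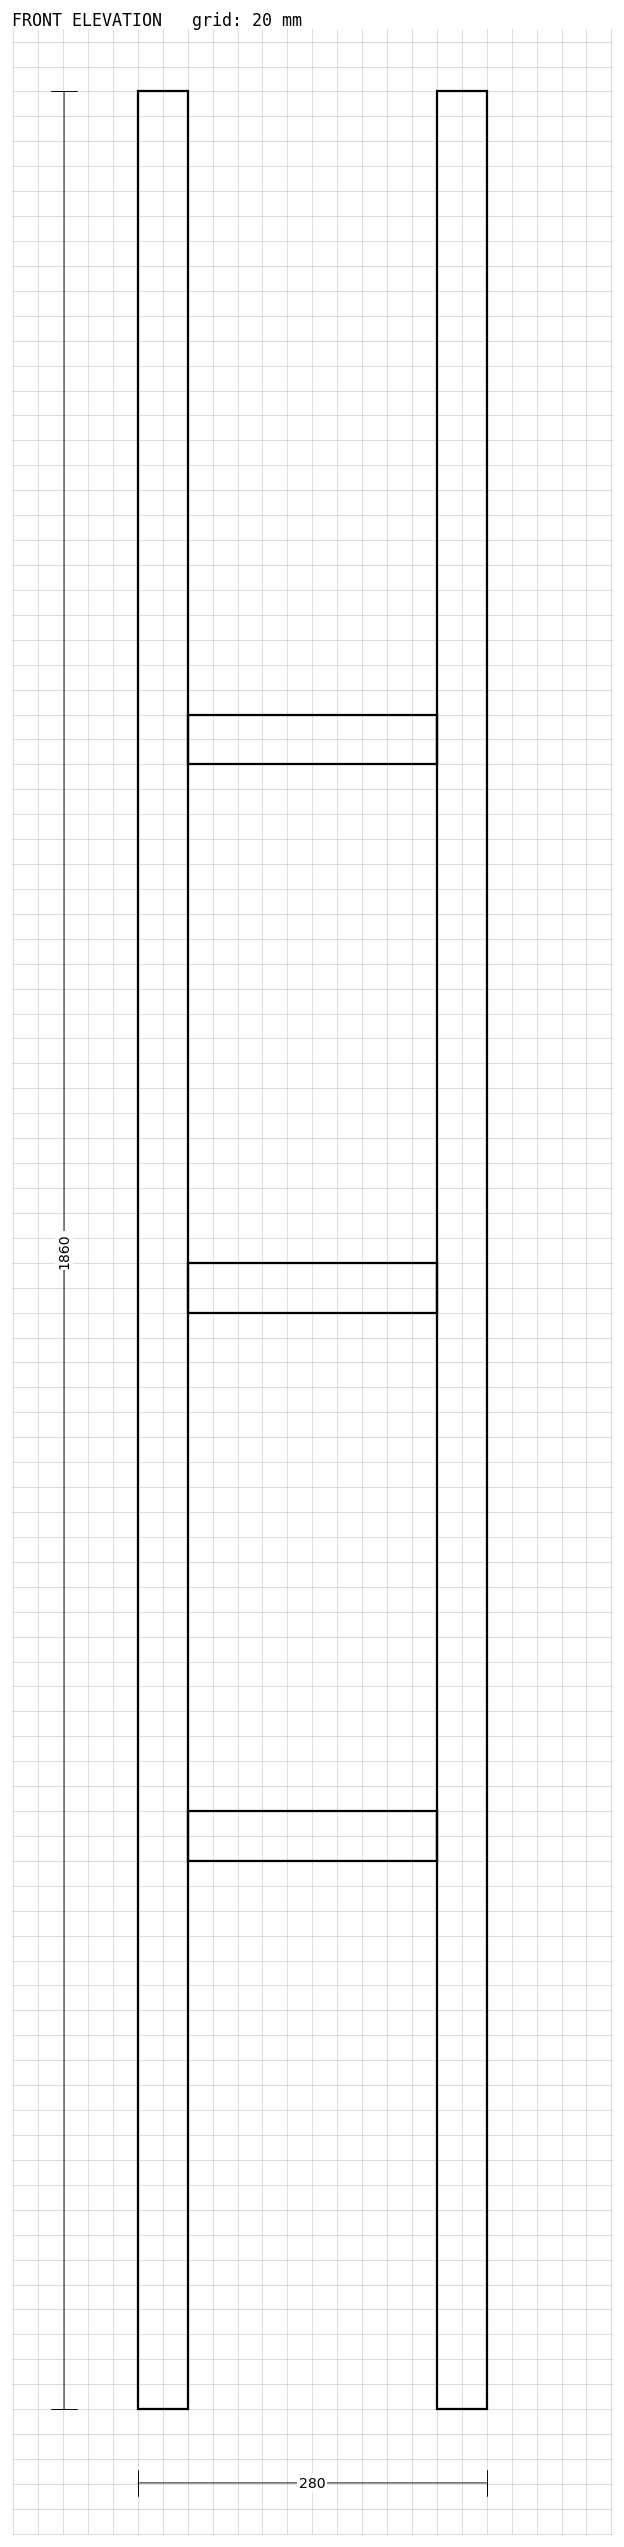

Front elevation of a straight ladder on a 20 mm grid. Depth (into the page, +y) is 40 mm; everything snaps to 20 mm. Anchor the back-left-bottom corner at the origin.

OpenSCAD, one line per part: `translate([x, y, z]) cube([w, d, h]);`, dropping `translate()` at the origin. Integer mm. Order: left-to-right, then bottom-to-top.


cube([40, 40, 1860]);
translate([40, 0, 440]) cube([200, 40, 40]);
translate([40, 0, 880]) cube([200, 40, 40]);
translate([40, 0, 1320]) cube([200, 40, 40]);
translate([240, 0, 0]) cube([40, 40, 1860]);


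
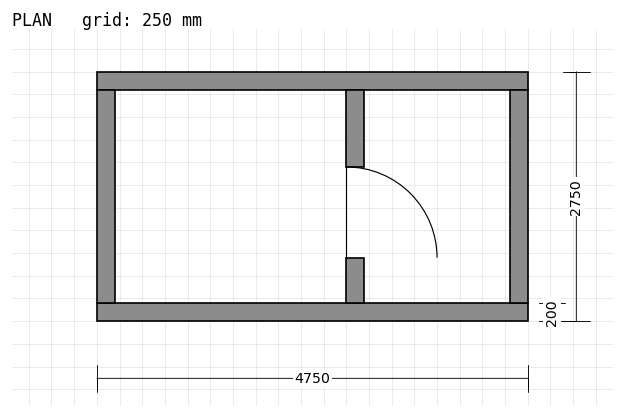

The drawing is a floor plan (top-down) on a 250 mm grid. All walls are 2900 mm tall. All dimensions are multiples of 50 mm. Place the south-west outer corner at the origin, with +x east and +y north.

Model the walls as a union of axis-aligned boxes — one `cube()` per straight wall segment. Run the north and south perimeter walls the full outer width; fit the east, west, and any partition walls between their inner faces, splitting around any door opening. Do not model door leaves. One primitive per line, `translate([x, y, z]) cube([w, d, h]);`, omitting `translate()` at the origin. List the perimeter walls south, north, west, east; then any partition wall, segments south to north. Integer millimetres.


cube([4750, 200, 2900]);
translate([0, 2550, 0]) cube([4750, 200, 2900]);
translate([0, 200, 0]) cube([200, 2350, 2900]);
translate([4550, 200, 0]) cube([200, 2350, 2900]);
translate([2750, 200, 0]) cube([200, 500, 2900]);
translate([2750, 1700, 0]) cube([200, 850, 2900]);


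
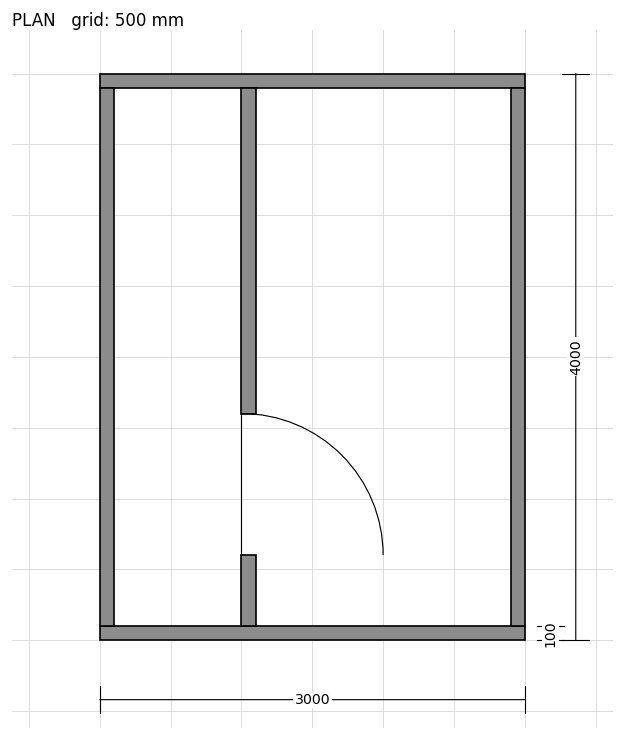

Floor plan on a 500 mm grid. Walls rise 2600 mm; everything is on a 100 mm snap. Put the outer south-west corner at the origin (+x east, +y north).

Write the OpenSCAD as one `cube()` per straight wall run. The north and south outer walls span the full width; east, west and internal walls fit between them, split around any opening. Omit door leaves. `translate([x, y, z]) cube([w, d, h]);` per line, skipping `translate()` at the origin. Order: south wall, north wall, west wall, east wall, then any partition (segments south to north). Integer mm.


cube([3000, 100, 2600]);
translate([0, 3900, 0]) cube([3000, 100, 2600]);
translate([0, 100, 0]) cube([100, 3800, 2600]);
translate([2900, 100, 0]) cube([100, 3800, 2600]);
translate([1000, 100, 0]) cube([100, 500, 2600]);
translate([1000, 1600, 0]) cube([100, 2300, 2600]);


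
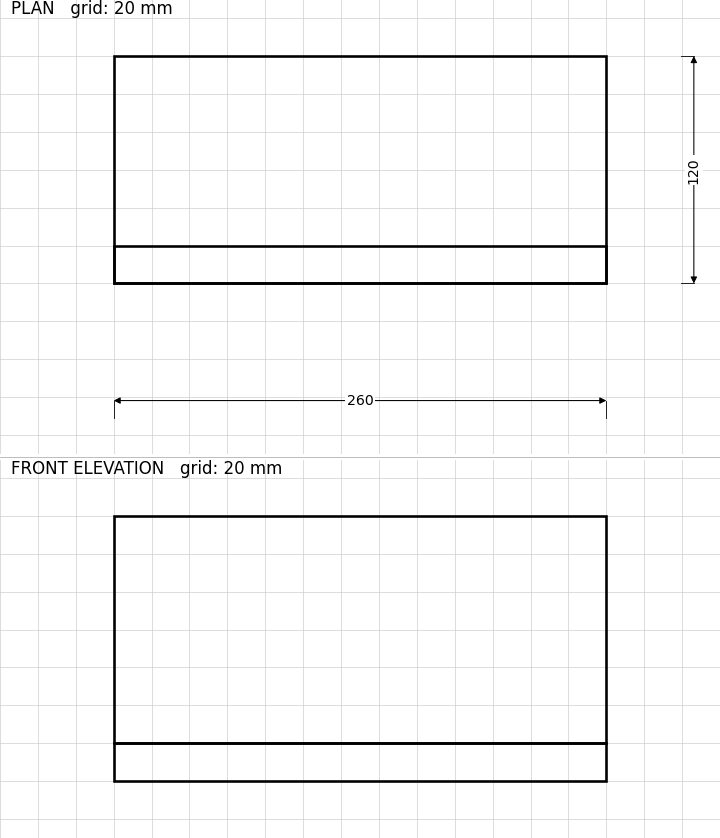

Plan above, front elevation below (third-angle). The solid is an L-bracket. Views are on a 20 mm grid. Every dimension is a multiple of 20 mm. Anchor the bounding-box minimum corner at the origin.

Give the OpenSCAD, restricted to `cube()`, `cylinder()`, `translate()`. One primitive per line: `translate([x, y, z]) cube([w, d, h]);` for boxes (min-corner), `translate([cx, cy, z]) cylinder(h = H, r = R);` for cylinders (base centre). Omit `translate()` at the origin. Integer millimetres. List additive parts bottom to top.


cube([260, 120, 20]);
translate([0, 0, 20]) cube([260, 20, 120]);
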